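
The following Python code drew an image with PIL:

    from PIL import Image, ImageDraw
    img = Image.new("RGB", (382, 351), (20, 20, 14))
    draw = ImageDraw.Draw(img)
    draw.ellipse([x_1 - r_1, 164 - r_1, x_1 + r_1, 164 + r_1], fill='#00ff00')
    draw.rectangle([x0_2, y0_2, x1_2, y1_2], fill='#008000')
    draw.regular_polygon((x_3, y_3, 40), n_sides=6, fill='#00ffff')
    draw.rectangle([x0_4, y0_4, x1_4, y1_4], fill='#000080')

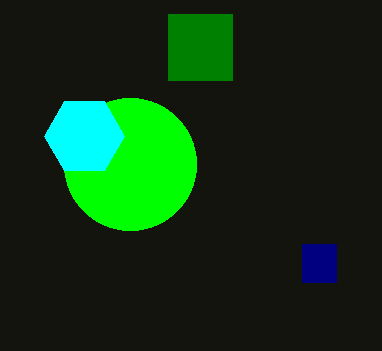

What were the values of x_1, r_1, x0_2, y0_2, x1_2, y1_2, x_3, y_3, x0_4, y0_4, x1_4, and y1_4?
x_1 = 130, r_1 = 66, x0_2 = 168, y0_2 = 14, x1_2 = 232, y1_2 = 80, x_3 = 84, y_3 = 136, x0_4 = 302, y0_4 = 244, x1_4 = 336, y1_4 = 282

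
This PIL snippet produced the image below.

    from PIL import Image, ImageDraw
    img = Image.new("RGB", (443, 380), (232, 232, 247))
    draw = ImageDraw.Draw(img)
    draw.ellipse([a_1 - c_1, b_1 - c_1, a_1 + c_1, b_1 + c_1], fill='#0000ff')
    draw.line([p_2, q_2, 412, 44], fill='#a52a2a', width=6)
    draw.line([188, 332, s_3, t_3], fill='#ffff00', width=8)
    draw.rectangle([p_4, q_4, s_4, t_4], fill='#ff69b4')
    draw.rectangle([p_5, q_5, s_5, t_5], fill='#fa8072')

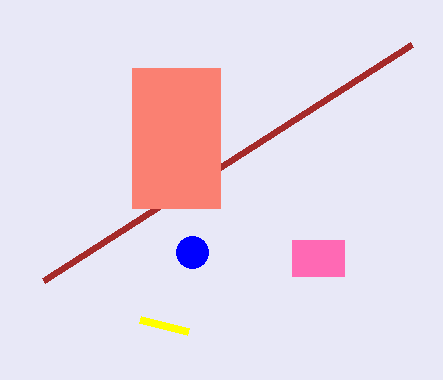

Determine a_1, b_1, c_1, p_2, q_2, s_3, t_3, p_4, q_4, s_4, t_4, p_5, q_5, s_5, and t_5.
a_1 = 192, b_1 = 252, c_1 = 16, p_2 = 44, q_2 = 280, s_3 = 140, t_3 = 320, p_4 = 292, q_4 = 240, s_4 = 344, t_4 = 276, p_5 = 132, q_5 = 68, s_5 = 220, t_5 = 208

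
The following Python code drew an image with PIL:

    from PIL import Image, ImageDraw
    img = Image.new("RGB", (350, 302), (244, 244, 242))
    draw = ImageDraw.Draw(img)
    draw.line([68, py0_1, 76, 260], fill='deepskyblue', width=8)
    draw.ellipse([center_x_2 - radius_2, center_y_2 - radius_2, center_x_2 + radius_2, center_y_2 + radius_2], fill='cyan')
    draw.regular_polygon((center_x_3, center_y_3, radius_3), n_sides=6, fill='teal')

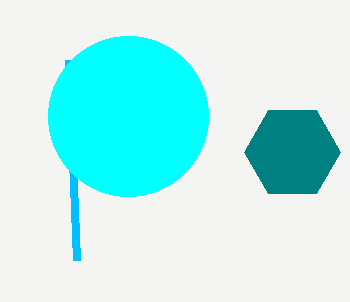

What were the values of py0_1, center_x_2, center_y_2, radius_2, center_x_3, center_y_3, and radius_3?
py0_1 = 60; center_x_2 = 128; center_y_2 = 116; radius_2 = 80; center_x_3 = 292; center_y_3 = 152; radius_3 = 48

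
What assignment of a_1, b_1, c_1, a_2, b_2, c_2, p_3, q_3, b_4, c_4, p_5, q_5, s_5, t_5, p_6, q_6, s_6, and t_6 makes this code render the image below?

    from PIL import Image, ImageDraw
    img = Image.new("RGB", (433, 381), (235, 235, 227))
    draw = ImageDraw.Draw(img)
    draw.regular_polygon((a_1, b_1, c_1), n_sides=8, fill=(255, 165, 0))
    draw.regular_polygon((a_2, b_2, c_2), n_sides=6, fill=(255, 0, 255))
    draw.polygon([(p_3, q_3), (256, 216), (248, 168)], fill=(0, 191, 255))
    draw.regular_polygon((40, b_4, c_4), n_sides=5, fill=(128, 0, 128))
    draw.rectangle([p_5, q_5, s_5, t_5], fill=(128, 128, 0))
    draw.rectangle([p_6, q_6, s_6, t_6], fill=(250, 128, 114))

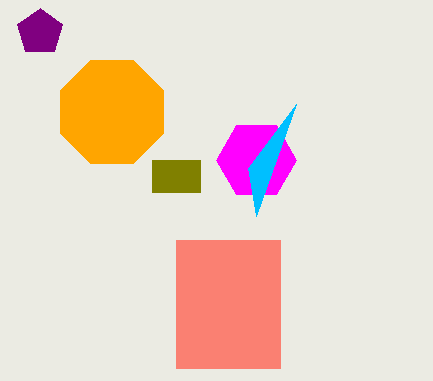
a_1 = 112; b_1 = 112; c_1 = 56; a_2 = 256; b_2 = 160; c_2 = 40; p_3 = 296; q_3 = 104; b_4 = 32; c_4 = 24; p_5 = 152; q_5 = 160; s_5 = 200; t_5 = 192; p_6 = 176; q_6 = 240; s_6 = 280; t_6 = 368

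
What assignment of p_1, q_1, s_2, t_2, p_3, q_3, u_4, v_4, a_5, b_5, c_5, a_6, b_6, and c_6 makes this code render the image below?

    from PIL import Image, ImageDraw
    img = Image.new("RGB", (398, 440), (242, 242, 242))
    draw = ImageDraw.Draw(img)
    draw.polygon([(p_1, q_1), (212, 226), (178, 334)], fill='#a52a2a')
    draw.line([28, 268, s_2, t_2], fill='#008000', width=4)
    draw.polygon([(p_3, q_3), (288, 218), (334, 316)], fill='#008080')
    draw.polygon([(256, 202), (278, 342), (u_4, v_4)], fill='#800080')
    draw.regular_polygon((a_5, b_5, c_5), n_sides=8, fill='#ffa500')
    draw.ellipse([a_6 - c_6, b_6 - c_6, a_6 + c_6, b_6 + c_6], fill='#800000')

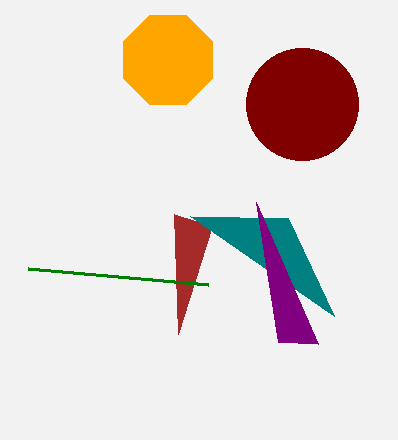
p_1 = 174; q_1 = 214; s_2 = 208; t_2 = 284; p_3 = 190; q_3 = 216; u_4 = 318; v_4 = 344; a_5 = 168; b_5 = 60; c_5 = 48; a_6 = 302; b_6 = 104; c_6 = 56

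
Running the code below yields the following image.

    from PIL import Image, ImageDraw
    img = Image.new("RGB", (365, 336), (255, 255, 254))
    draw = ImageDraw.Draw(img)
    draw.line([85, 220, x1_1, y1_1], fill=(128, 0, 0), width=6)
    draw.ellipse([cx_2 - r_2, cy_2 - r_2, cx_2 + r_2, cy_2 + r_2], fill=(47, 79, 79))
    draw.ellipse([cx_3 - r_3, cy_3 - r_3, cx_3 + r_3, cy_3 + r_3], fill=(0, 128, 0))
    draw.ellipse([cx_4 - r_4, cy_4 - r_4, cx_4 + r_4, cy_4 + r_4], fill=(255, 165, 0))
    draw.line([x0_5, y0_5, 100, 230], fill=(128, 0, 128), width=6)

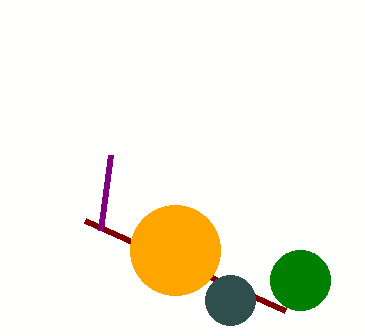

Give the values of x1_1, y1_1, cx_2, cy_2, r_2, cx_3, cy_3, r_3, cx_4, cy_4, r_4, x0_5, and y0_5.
x1_1 = 285; y1_1 = 310; cx_2 = 230; cy_2 = 300; r_2 = 25; cx_3 = 300; cy_3 = 280; r_3 = 30; cx_4 = 175; cy_4 = 250; r_4 = 45; x0_5 = 110; y0_5 = 155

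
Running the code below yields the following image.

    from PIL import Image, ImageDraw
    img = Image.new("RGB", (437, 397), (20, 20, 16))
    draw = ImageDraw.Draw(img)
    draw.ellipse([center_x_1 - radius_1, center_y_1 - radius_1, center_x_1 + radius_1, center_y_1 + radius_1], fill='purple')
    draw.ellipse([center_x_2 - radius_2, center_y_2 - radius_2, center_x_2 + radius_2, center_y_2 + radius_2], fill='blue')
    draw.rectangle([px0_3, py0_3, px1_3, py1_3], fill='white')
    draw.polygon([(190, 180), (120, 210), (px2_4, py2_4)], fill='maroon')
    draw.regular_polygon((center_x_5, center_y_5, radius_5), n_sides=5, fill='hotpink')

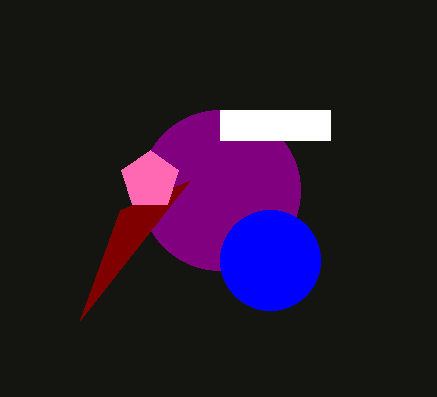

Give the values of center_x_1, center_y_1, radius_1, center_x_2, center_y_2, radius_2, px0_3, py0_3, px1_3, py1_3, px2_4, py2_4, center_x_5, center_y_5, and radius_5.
center_x_1 = 220
center_y_1 = 190
radius_1 = 80
center_x_2 = 270
center_y_2 = 260
radius_2 = 50
px0_3 = 220
py0_3 = 110
px1_3 = 330
py1_3 = 140
px2_4 = 80
py2_4 = 320
center_x_5 = 150
center_y_5 = 180
radius_5 = 30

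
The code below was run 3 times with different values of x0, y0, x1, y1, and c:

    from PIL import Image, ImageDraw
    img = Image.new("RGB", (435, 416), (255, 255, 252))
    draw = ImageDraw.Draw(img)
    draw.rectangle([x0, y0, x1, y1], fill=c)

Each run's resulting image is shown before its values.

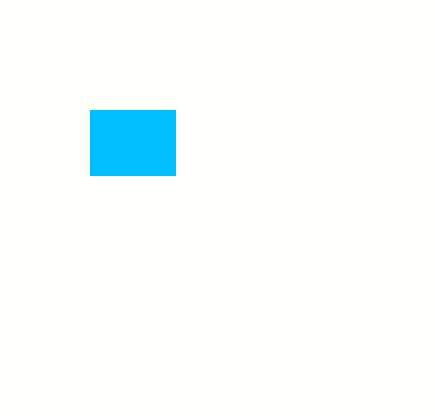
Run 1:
x0 = 90
y0 = 110
x1 = 175
y1 = 175
c = 'deepskyblue'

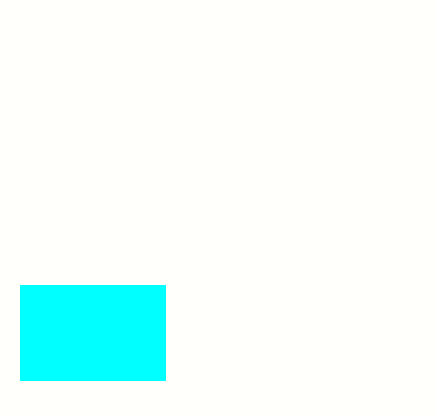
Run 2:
x0 = 20
y0 = 285
x1 = 165
y1 = 380
c = 'cyan'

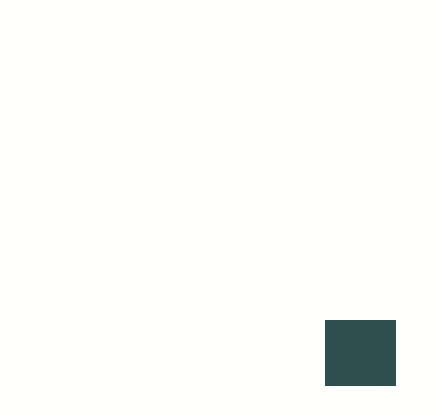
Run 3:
x0 = 325; y0 = 320; x1 = 395; y1 = 385; c = 'darkslategray'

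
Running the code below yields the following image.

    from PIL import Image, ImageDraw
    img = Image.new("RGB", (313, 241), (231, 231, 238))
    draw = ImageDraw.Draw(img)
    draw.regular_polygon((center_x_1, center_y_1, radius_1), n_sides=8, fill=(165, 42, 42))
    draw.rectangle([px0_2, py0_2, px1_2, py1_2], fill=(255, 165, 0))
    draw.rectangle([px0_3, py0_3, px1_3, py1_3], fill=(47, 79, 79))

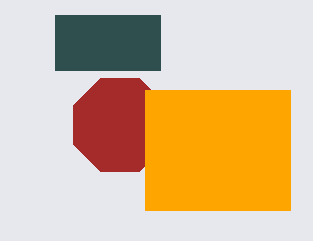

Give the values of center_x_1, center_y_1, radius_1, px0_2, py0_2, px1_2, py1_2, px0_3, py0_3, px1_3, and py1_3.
center_x_1 = 120
center_y_1 = 125
radius_1 = 50
px0_2 = 145
py0_2 = 90
px1_2 = 290
py1_2 = 210
px0_3 = 55
py0_3 = 15
px1_3 = 160
py1_3 = 70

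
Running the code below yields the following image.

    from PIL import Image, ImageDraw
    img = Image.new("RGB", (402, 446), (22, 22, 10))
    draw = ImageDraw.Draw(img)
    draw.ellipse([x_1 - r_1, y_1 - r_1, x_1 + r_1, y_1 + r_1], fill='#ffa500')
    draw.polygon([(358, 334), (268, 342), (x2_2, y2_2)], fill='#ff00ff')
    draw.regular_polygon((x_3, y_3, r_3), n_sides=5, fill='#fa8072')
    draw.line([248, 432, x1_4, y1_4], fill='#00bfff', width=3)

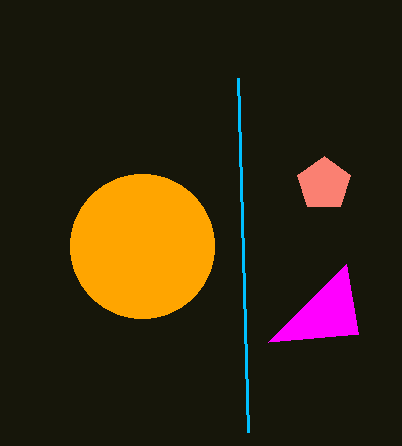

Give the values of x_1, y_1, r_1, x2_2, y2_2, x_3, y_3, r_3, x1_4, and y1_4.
x_1 = 142; y_1 = 246; r_1 = 72; x2_2 = 346; y2_2 = 264; x_3 = 324; y_3 = 184; r_3 = 28; x1_4 = 238; y1_4 = 78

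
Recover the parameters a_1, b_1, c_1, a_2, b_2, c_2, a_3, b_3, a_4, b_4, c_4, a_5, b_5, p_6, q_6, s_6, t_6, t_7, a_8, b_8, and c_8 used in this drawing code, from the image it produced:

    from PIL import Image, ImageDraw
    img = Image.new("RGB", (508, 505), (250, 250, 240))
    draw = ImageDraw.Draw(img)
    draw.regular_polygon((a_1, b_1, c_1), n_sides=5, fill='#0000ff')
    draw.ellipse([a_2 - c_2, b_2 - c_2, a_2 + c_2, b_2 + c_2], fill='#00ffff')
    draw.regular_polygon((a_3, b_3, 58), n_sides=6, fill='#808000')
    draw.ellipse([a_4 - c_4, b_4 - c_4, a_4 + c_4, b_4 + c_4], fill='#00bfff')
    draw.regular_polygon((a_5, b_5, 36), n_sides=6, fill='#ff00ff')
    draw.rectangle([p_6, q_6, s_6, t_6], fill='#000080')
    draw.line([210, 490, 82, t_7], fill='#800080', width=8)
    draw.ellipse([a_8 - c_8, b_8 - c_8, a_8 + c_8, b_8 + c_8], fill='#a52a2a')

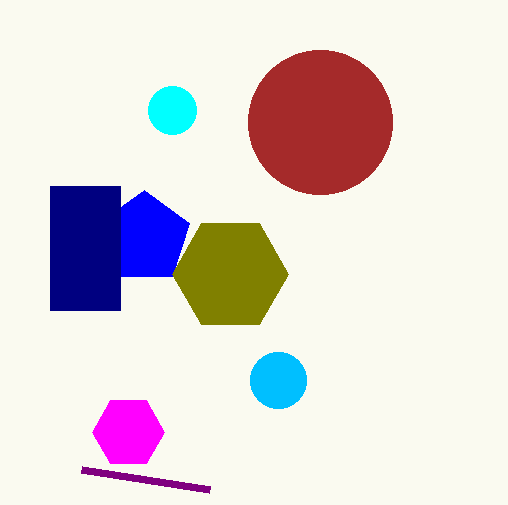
a_1 = 144
b_1 = 238
c_1 = 48
a_2 = 172
b_2 = 110
c_2 = 24
a_3 = 230
b_3 = 274
a_4 = 278
b_4 = 380
c_4 = 28
a_5 = 128
b_5 = 432
p_6 = 50
q_6 = 186
s_6 = 120
t_6 = 310
t_7 = 470
a_8 = 320
b_8 = 122
c_8 = 72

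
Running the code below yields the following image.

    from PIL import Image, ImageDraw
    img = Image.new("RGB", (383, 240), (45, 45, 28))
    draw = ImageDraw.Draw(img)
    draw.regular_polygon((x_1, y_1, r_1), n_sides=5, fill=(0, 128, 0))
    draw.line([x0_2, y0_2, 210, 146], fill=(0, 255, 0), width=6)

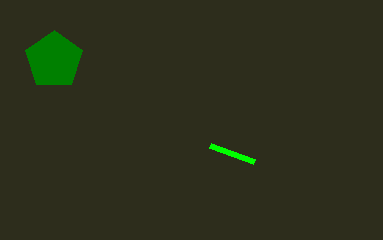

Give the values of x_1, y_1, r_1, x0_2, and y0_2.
x_1 = 54, y_1 = 60, r_1 = 30, x0_2 = 254, y0_2 = 162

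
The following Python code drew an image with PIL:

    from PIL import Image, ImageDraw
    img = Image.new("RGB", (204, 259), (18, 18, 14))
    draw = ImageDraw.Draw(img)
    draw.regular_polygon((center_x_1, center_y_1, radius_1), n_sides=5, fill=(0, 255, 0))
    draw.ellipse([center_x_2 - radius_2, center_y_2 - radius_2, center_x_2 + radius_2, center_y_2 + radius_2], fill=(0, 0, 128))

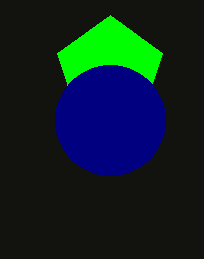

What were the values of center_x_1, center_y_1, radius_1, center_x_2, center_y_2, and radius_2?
center_x_1 = 110
center_y_1 = 70
radius_1 = 55
center_x_2 = 110
center_y_2 = 120
radius_2 = 55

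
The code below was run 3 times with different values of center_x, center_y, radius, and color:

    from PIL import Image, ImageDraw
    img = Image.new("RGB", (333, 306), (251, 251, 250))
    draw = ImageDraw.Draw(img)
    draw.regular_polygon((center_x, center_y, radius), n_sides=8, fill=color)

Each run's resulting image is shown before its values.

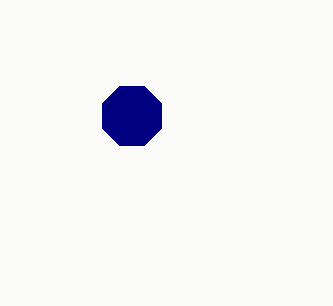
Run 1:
center_x = 132; center_y = 116; radius = 32; color = 'navy'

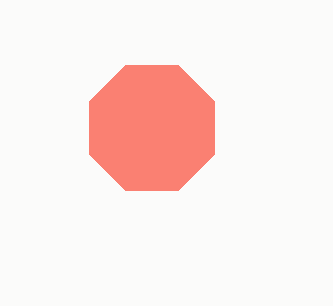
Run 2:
center_x = 152
center_y = 128
radius = 68
color = 'salmon'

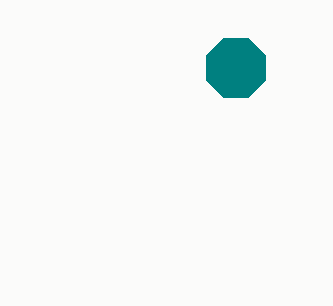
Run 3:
center_x = 236
center_y = 68
radius = 32
color = 'teal'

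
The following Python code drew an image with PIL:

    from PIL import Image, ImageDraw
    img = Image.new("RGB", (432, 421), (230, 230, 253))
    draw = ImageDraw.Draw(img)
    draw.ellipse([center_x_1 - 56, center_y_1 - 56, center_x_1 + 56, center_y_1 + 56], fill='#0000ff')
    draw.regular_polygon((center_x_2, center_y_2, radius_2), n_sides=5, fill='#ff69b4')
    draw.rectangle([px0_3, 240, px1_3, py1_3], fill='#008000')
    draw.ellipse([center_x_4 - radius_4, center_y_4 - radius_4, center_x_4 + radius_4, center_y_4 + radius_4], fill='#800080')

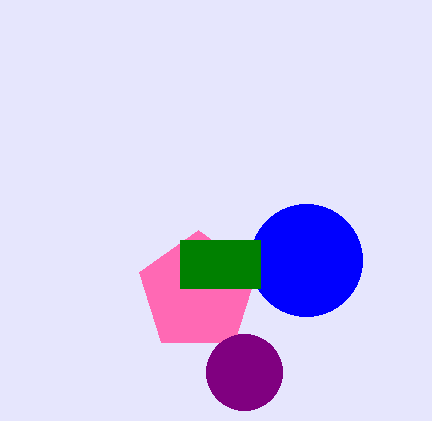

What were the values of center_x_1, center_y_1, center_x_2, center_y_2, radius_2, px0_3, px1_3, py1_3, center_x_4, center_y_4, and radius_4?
center_x_1 = 306, center_y_1 = 260, center_x_2 = 198, center_y_2 = 292, radius_2 = 62, px0_3 = 180, px1_3 = 260, py1_3 = 288, center_x_4 = 244, center_y_4 = 372, radius_4 = 38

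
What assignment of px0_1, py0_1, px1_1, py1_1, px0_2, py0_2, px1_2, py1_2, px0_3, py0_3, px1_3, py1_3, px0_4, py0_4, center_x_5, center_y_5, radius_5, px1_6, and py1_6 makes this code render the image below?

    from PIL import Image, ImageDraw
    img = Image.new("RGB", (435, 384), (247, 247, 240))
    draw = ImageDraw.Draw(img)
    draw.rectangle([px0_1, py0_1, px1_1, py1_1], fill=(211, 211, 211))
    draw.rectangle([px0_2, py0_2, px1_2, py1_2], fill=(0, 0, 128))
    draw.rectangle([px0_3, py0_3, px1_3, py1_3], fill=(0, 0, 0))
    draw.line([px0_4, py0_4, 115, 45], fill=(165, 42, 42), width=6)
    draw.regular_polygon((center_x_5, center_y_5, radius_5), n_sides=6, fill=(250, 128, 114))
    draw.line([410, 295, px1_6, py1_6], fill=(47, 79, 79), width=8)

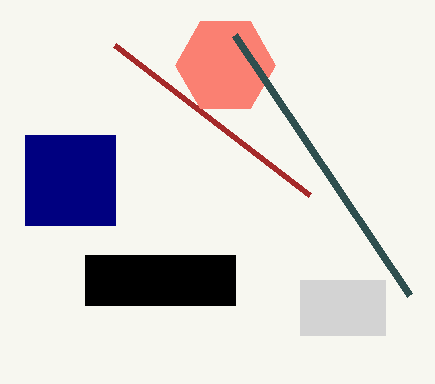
px0_1 = 300, py0_1 = 280, px1_1 = 385, py1_1 = 335, px0_2 = 25, py0_2 = 135, px1_2 = 115, py1_2 = 225, px0_3 = 85, py0_3 = 255, px1_3 = 235, py1_3 = 305, px0_4 = 310, py0_4 = 195, center_x_5 = 225, center_y_5 = 65, radius_5 = 50, px1_6 = 235, py1_6 = 35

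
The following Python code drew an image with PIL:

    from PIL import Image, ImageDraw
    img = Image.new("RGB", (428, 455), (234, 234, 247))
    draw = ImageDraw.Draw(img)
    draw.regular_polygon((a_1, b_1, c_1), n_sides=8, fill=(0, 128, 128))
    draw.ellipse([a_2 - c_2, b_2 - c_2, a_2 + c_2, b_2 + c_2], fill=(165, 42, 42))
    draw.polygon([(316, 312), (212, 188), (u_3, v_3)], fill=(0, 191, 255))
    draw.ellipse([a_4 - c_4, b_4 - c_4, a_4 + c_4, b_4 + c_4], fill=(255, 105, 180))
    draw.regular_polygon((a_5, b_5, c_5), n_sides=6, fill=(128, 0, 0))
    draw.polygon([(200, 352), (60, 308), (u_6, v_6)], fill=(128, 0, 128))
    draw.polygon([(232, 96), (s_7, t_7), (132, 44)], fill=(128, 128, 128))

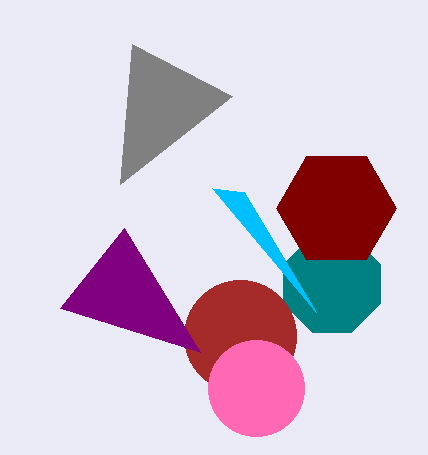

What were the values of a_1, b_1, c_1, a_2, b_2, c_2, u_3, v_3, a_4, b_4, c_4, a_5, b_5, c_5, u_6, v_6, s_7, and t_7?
a_1 = 332; b_1 = 284; c_1 = 52; a_2 = 240; b_2 = 336; c_2 = 56; u_3 = 244; v_3 = 192; a_4 = 256; b_4 = 388; c_4 = 48; a_5 = 336; b_5 = 208; c_5 = 60; u_6 = 124; v_6 = 228; s_7 = 120; t_7 = 184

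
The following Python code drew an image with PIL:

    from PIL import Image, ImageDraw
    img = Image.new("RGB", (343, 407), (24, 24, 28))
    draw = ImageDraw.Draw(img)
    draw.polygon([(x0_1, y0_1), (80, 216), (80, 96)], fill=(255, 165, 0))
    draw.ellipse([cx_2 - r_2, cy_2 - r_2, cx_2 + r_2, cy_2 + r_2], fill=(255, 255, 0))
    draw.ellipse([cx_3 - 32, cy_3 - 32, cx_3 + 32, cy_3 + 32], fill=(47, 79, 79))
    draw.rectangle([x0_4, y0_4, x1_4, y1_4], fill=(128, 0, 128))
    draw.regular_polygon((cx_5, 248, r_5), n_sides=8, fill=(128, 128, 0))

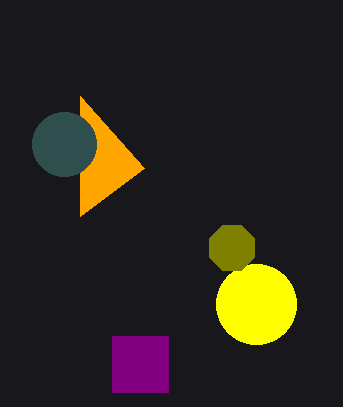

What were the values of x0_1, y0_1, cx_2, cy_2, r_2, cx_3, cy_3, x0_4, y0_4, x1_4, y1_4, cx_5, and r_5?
x0_1 = 144, y0_1 = 168, cx_2 = 256, cy_2 = 304, r_2 = 40, cx_3 = 64, cy_3 = 144, x0_4 = 112, y0_4 = 336, x1_4 = 168, y1_4 = 392, cx_5 = 232, r_5 = 24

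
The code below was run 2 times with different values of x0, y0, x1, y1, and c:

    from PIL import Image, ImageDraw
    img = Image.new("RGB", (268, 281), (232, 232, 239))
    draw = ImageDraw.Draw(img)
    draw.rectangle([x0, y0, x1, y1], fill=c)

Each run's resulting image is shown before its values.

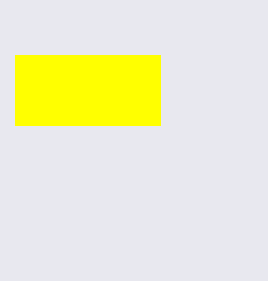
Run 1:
x0 = 15
y0 = 55
x1 = 160
y1 = 125
c = 'yellow'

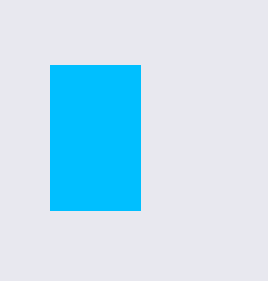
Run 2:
x0 = 50, y0 = 65, x1 = 140, y1 = 210, c = 'deepskyblue'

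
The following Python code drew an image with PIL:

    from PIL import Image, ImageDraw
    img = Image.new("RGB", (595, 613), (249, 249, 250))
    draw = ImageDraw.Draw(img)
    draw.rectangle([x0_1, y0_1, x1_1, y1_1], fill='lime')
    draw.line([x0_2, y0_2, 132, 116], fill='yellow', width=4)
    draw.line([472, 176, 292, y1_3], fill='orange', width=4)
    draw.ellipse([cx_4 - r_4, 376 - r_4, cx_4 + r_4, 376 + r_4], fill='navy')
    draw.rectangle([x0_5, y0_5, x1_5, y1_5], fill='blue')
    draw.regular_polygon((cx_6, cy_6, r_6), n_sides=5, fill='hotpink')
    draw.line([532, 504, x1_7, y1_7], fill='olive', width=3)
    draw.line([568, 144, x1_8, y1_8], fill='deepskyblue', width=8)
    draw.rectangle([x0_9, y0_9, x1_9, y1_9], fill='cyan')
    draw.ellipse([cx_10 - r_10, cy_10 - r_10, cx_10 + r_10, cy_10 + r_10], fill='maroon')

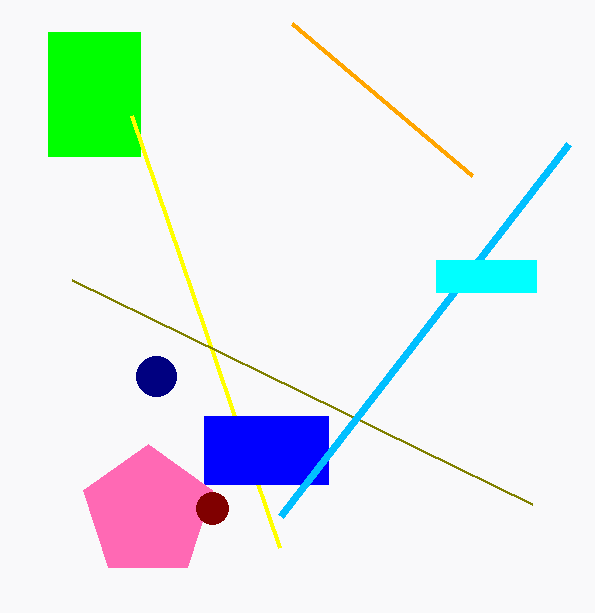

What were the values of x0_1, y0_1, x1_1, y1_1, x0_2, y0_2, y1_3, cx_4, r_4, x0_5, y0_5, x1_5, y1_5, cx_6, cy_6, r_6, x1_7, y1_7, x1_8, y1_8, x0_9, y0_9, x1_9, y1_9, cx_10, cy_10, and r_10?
x0_1 = 48; y0_1 = 32; x1_1 = 140; y1_1 = 156; x0_2 = 280; y0_2 = 548; y1_3 = 24; cx_4 = 156; r_4 = 20; x0_5 = 204; y0_5 = 416; x1_5 = 328; y1_5 = 484; cx_6 = 148; cy_6 = 512; r_6 = 68; x1_7 = 72; y1_7 = 280; x1_8 = 280; y1_8 = 516; x0_9 = 436; y0_9 = 260; x1_9 = 536; y1_9 = 292; cx_10 = 212; cy_10 = 508; r_10 = 16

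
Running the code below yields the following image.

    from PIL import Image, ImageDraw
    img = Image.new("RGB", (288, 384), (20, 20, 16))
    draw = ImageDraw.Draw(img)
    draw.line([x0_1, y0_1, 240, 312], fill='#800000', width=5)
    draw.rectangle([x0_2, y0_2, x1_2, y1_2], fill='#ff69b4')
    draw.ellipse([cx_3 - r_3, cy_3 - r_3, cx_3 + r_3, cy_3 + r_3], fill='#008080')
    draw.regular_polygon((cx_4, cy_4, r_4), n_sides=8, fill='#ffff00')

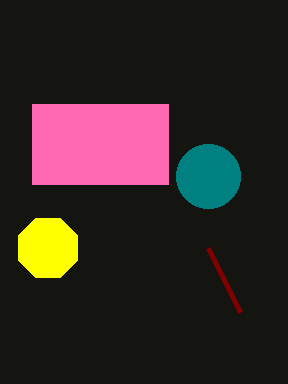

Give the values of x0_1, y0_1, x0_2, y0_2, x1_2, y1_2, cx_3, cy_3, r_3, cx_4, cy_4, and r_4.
x0_1 = 208
y0_1 = 248
x0_2 = 32
y0_2 = 104
x1_2 = 168
y1_2 = 184
cx_3 = 208
cy_3 = 176
r_3 = 32
cx_4 = 48
cy_4 = 248
r_4 = 32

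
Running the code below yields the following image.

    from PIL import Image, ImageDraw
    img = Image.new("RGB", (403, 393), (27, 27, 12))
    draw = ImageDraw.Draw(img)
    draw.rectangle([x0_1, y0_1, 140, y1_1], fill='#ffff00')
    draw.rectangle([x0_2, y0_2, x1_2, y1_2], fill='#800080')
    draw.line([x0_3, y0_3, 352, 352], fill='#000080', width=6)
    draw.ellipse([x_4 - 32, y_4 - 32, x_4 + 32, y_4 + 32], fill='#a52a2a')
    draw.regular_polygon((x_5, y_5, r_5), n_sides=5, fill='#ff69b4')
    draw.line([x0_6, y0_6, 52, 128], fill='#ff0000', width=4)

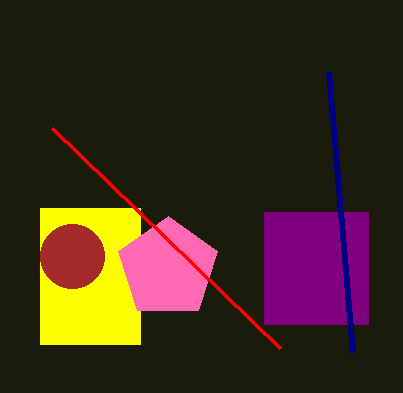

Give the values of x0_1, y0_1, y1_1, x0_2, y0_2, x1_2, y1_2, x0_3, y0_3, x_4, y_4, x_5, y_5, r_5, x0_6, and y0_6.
x0_1 = 40; y0_1 = 208; y1_1 = 344; x0_2 = 264; y0_2 = 212; x1_2 = 368; y1_2 = 324; x0_3 = 328; y0_3 = 72; x_4 = 72; y_4 = 256; x_5 = 168; y_5 = 268; r_5 = 52; x0_6 = 280; y0_6 = 348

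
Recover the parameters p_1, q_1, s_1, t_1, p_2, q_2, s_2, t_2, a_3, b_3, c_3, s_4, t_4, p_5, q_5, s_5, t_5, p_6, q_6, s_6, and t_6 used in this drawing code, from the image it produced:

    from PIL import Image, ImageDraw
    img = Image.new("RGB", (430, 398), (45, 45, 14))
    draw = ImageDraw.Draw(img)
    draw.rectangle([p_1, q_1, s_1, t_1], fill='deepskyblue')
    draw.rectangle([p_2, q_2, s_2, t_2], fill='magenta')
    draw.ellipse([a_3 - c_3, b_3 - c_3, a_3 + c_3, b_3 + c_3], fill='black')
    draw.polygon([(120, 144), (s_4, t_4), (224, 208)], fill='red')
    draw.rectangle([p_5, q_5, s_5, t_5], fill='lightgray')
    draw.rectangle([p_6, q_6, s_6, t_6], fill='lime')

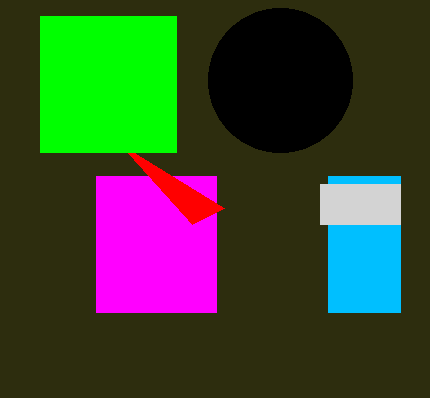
p_1 = 328; q_1 = 176; s_1 = 400; t_1 = 312; p_2 = 96; q_2 = 176; s_2 = 216; t_2 = 312; a_3 = 280; b_3 = 80; c_3 = 72; s_4 = 192; t_4 = 224; p_5 = 320; q_5 = 184; s_5 = 400; t_5 = 224; p_6 = 40; q_6 = 16; s_6 = 176; t_6 = 152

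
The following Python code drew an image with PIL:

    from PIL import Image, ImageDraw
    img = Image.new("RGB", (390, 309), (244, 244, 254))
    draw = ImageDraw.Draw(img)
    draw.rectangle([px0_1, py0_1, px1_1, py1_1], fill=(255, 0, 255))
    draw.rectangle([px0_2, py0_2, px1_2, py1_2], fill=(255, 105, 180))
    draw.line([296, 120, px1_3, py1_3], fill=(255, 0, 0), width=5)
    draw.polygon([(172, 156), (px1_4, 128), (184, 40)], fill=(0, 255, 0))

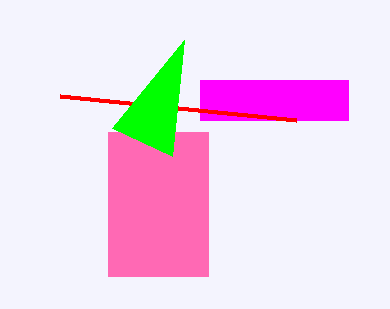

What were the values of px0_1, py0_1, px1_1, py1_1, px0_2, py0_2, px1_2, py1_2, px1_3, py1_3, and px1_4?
px0_1 = 200
py0_1 = 80
px1_1 = 348
py1_1 = 120
px0_2 = 108
py0_2 = 132
px1_2 = 208
py1_2 = 276
px1_3 = 60
py1_3 = 96
px1_4 = 112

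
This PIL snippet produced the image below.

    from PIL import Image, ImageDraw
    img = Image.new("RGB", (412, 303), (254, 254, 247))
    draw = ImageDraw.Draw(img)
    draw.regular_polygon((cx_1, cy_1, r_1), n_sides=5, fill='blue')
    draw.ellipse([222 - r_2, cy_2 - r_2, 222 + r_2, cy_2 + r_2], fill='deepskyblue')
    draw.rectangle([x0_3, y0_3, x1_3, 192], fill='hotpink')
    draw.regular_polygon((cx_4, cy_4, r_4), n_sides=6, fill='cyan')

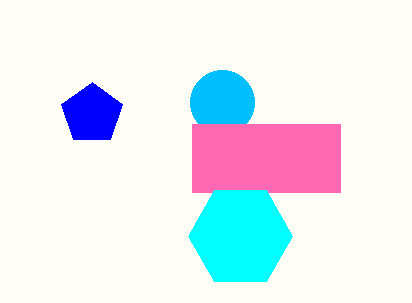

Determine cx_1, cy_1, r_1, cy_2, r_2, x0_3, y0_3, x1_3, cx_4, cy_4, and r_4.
cx_1 = 92, cy_1 = 114, r_1 = 32, cy_2 = 102, r_2 = 32, x0_3 = 192, y0_3 = 124, x1_3 = 340, cx_4 = 240, cy_4 = 236, r_4 = 52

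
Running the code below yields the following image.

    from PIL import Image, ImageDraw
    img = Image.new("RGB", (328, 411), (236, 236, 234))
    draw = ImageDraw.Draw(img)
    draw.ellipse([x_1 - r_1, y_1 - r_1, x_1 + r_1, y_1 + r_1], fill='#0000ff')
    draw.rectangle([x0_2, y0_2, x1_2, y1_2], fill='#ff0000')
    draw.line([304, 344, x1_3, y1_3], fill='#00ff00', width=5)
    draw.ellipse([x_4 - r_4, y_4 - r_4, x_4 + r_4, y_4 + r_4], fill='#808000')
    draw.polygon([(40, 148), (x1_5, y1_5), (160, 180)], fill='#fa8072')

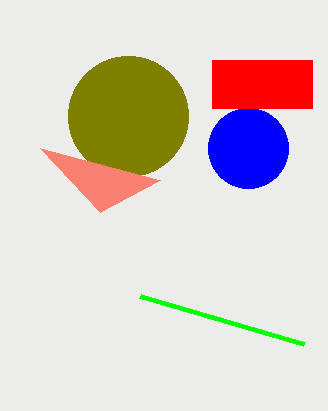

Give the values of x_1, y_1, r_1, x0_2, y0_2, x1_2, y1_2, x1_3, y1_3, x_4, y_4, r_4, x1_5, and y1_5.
x_1 = 248, y_1 = 148, r_1 = 40, x0_2 = 212, y0_2 = 60, x1_2 = 312, y1_2 = 108, x1_3 = 140, y1_3 = 296, x_4 = 128, y_4 = 116, r_4 = 60, x1_5 = 100, y1_5 = 212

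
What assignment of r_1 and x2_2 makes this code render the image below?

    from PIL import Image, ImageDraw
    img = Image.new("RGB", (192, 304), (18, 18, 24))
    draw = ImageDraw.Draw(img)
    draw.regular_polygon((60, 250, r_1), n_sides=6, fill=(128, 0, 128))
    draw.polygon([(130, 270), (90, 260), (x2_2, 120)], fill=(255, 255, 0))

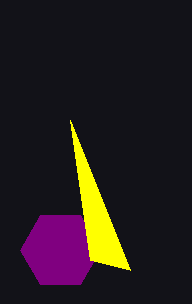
r_1 = 40; x2_2 = 70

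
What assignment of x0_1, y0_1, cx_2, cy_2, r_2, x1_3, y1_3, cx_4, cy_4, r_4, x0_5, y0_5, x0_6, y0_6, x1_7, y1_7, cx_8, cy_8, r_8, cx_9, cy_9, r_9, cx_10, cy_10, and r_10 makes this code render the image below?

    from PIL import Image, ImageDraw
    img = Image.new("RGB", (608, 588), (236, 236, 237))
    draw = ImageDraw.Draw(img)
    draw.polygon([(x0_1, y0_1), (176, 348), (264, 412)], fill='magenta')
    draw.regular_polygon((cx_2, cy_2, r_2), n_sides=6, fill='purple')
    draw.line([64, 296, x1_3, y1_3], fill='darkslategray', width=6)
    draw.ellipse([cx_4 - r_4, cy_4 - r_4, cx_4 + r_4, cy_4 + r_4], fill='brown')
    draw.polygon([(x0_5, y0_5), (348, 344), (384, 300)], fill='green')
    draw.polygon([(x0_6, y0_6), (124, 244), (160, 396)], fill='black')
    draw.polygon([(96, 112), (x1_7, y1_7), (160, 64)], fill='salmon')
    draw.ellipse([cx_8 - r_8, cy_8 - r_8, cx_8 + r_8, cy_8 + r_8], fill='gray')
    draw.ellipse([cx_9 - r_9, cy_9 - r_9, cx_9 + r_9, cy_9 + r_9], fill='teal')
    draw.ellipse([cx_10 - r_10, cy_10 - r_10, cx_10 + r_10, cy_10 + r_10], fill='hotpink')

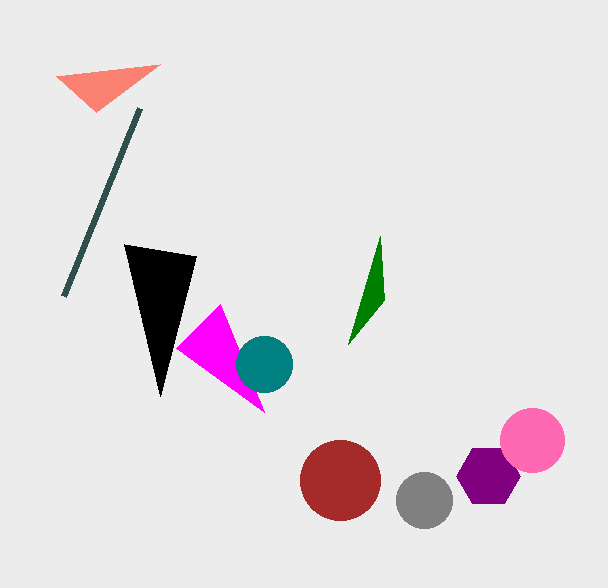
x0_1 = 220, y0_1 = 304, cx_2 = 488, cy_2 = 476, r_2 = 32, x1_3 = 140, y1_3 = 108, cx_4 = 340, cy_4 = 480, r_4 = 40, x0_5 = 380, y0_5 = 236, x0_6 = 196, y0_6 = 256, x1_7 = 56, y1_7 = 76, cx_8 = 424, cy_8 = 500, r_8 = 28, cx_9 = 264, cy_9 = 364, r_9 = 28, cx_10 = 532, cy_10 = 440, r_10 = 32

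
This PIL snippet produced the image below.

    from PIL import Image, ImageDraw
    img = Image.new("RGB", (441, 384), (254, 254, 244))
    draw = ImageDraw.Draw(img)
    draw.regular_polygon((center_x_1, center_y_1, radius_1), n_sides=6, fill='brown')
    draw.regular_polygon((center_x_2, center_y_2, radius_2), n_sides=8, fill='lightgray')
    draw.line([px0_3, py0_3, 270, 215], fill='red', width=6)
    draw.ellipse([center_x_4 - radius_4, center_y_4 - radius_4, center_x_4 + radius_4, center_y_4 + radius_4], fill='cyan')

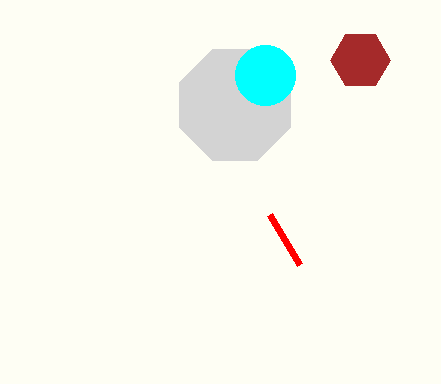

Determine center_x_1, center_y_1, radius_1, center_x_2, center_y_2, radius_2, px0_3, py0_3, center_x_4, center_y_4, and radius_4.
center_x_1 = 360
center_y_1 = 60
radius_1 = 30
center_x_2 = 235
center_y_2 = 105
radius_2 = 60
px0_3 = 300
py0_3 = 265
center_x_4 = 265
center_y_4 = 75
radius_4 = 30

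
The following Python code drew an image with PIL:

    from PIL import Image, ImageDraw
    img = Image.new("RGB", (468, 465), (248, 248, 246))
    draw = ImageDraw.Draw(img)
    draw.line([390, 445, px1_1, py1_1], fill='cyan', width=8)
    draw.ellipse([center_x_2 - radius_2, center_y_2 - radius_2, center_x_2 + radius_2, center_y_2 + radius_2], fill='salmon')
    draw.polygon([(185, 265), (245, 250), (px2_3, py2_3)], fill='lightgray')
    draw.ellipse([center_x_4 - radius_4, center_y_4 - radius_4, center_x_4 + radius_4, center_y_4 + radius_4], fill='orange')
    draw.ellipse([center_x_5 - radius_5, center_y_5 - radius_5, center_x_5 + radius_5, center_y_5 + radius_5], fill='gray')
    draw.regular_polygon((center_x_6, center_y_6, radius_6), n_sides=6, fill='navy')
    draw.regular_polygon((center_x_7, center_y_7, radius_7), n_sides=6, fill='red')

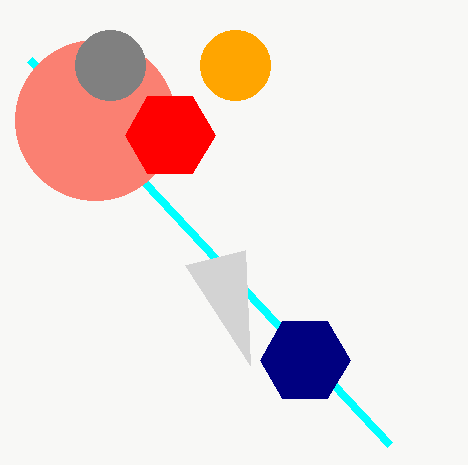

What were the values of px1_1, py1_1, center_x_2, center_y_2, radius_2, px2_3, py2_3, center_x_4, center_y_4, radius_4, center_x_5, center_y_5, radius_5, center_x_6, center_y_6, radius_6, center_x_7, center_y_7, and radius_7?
px1_1 = 30, py1_1 = 60, center_x_2 = 95, center_y_2 = 120, radius_2 = 80, px2_3 = 250, py2_3 = 365, center_x_4 = 235, center_y_4 = 65, radius_4 = 35, center_x_5 = 110, center_y_5 = 65, radius_5 = 35, center_x_6 = 305, center_y_6 = 360, radius_6 = 45, center_x_7 = 170, center_y_7 = 135, radius_7 = 45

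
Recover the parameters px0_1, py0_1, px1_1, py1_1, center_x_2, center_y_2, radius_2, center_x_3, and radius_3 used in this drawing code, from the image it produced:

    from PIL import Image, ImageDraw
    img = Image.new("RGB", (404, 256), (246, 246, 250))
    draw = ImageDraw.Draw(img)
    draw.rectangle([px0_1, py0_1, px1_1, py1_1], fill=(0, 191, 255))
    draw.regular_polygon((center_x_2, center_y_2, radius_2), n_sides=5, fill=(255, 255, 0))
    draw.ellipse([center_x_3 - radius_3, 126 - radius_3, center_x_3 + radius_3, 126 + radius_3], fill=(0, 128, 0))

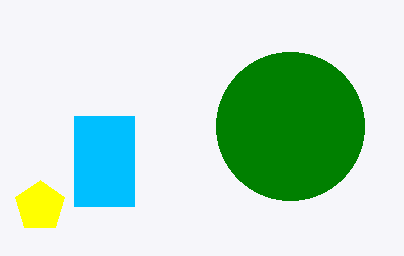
px0_1 = 74; py0_1 = 116; px1_1 = 134; py1_1 = 206; center_x_2 = 40; center_y_2 = 206; radius_2 = 26; center_x_3 = 290; radius_3 = 74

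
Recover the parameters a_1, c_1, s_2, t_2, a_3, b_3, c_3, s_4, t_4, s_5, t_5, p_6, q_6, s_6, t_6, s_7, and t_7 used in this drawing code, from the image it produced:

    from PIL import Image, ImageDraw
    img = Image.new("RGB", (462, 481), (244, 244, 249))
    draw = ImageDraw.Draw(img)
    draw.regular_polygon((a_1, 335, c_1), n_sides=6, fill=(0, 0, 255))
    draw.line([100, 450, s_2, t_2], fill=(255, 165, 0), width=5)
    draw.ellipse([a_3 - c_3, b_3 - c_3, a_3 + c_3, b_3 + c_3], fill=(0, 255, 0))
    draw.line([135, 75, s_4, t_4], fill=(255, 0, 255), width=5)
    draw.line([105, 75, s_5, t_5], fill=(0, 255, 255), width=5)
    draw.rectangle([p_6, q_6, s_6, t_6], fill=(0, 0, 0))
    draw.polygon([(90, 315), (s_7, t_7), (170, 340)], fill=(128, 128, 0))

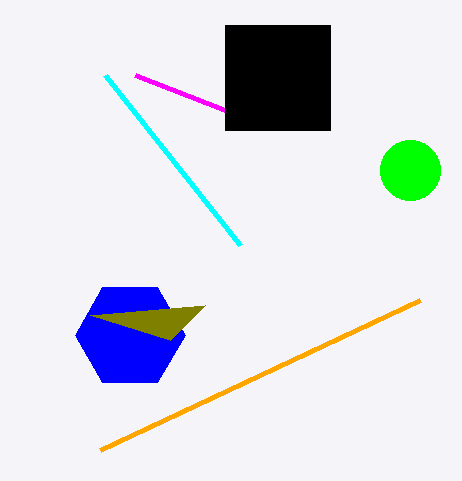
a_1 = 130, c_1 = 55, s_2 = 420, t_2 = 300, a_3 = 410, b_3 = 170, c_3 = 30, s_4 = 225, t_4 = 110, s_5 = 240, t_5 = 245, p_6 = 225, q_6 = 25, s_6 = 330, t_6 = 130, s_7 = 205, t_7 = 305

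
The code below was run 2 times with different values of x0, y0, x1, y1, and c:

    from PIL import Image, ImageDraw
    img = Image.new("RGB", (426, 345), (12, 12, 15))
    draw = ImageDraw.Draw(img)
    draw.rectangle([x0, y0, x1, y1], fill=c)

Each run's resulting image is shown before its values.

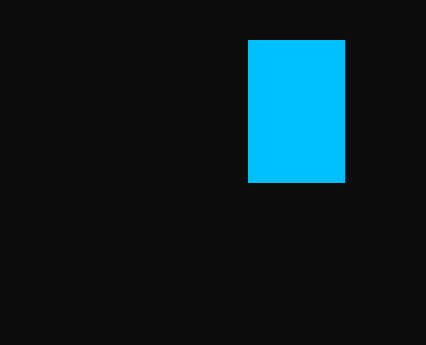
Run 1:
x0 = 248; y0 = 40; x1 = 344; y1 = 182; c = 'deepskyblue'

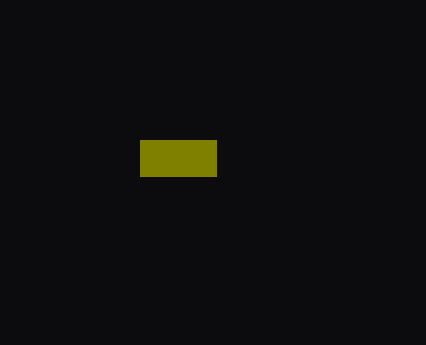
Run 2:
x0 = 140; y0 = 140; x1 = 216; y1 = 176; c = 'olive'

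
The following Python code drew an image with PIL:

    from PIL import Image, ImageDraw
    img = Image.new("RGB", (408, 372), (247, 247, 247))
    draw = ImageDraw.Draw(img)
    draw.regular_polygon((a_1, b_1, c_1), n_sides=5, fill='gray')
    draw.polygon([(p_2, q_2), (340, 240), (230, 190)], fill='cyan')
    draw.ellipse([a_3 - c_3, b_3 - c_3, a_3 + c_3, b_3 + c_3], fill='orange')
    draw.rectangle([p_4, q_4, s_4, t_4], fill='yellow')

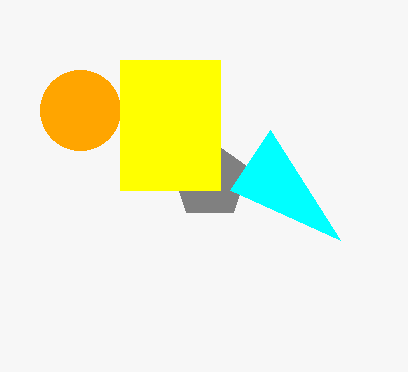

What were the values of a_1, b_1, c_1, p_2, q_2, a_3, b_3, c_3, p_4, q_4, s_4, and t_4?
a_1 = 210, b_1 = 180, c_1 = 40, p_2 = 270, q_2 = 130, a_3 = 80, b_3 = 110, c_3 = 40, p_4 = 120, q_4 = 60, s_4 = 220, t_4 = 190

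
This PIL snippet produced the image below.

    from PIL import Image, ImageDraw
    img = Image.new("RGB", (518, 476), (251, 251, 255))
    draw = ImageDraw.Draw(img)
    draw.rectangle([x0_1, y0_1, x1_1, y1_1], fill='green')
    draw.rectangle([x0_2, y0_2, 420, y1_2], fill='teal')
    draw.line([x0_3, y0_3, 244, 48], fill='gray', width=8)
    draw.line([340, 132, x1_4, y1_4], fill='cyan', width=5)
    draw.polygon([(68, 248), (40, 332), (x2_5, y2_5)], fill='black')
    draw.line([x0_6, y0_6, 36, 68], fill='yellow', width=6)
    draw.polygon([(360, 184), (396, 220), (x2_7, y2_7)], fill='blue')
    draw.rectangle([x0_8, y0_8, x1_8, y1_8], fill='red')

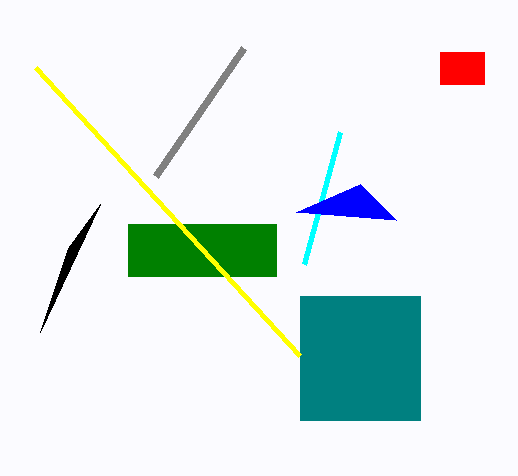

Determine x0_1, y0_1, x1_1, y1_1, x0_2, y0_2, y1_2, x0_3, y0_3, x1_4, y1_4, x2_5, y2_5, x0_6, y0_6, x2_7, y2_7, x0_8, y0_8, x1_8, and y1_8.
x0_1 = 128; y0_1 = 224; x1_1 = 276; y1_1 = 276; x0_2 = 300; y0_2 = 296; y1_2 = 420; x0_3 = 156; y0_3 = 176; x1_4 = 304; y1_4 = 264; x2_5 = 100; y2_5 = 204; x0_6 = 300; y0_6 = 356; x2_7 = 296; y2_7 = 212; x0_8 = 440; y0_8 = 52; x1_8 = 484; y1_8 = 84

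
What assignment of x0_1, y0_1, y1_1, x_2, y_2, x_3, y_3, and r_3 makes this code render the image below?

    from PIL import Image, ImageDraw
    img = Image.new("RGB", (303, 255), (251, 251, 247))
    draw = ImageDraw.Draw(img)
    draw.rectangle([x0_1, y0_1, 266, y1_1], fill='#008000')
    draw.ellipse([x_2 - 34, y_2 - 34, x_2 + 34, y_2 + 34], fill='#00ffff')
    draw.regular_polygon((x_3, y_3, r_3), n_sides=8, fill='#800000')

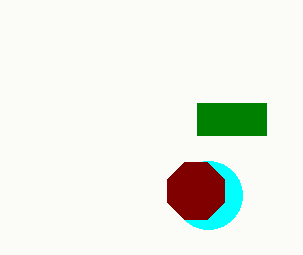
x0_1 = 197
y0_1 = 103
y1_1 = 135
x_2 = 208
y_2 = 195
x_3 = 196
y_3 = 191
r_3 = 31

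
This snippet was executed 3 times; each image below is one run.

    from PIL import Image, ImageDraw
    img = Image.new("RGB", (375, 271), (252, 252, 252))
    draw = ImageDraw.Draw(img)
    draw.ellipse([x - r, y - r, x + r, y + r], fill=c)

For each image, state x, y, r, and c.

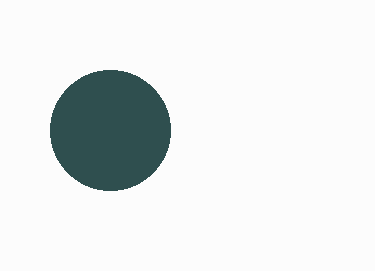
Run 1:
x = 110
y = 130
r = 60
c = 'darkslategray'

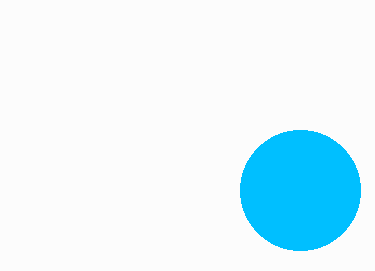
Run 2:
x = 300, y = 190, r = 60, c = 'deepskyblue'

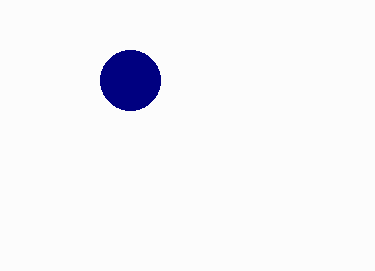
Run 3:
x = 130, y = 80, r = 30, c = 'navy'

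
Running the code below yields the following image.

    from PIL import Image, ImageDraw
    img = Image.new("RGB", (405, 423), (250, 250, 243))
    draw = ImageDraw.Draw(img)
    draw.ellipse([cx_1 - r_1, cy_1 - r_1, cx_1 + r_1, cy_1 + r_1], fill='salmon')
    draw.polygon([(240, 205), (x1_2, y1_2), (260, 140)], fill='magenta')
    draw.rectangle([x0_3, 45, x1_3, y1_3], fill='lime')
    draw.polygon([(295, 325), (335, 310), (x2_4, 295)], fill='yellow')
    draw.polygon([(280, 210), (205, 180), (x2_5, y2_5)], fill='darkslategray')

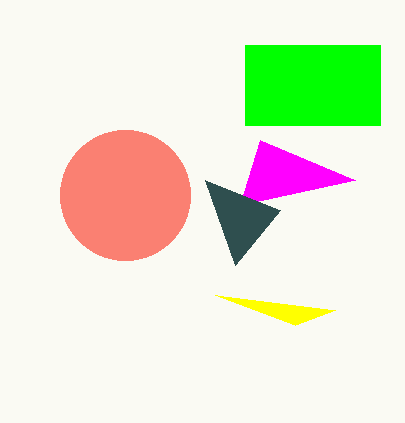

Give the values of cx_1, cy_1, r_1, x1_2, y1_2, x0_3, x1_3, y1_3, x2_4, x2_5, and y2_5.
cx_1 = 125, cy_1 = 195, r_1 = 65, x1_2 = 355, y1_2 = 180, x0_3 = 245, x1_3 = 380, y1_3 = 125, x2_4 = 215, x2_5 = 235, y2_5 = 265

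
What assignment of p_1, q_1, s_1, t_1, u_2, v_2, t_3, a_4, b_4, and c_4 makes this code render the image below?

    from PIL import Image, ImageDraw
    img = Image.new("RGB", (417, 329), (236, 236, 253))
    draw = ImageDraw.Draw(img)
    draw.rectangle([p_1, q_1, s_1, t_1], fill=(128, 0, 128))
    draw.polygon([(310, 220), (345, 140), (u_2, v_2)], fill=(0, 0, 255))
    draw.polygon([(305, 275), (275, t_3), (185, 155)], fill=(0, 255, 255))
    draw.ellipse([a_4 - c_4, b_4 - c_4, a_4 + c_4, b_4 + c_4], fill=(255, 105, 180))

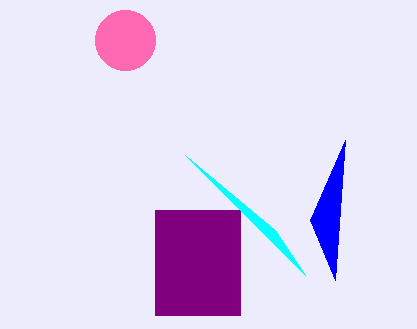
p_1 = 155, q_1 = 210, s_1 = 240, t_1 = 315, u_2 = 335, v_2 = 280, t_3 = 230, a_4 = 125, b_4 = 40, c_4 = 30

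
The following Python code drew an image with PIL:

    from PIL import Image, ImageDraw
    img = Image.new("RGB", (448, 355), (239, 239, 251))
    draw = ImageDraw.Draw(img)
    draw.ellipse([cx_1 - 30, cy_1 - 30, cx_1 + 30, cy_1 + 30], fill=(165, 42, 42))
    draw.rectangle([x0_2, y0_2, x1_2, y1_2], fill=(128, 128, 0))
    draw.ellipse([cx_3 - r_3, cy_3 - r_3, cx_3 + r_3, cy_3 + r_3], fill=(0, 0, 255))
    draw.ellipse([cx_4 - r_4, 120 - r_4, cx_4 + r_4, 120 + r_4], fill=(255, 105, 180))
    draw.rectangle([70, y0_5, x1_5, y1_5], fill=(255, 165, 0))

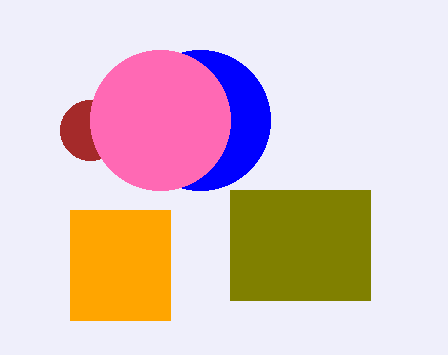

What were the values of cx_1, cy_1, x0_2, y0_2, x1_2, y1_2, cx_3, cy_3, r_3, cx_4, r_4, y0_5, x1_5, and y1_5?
cx_1 = 90, cy_1 = 130, x0_2 = 230, y0_2 = 190, x1_2 = 370, y1_2 = 300, cx_3 = 200, cy_3 = 120, r_3 = 70, cx_4 = 160, r_4 = 70, y0_5 = 210, x1_5 = 170, y1_5 = 320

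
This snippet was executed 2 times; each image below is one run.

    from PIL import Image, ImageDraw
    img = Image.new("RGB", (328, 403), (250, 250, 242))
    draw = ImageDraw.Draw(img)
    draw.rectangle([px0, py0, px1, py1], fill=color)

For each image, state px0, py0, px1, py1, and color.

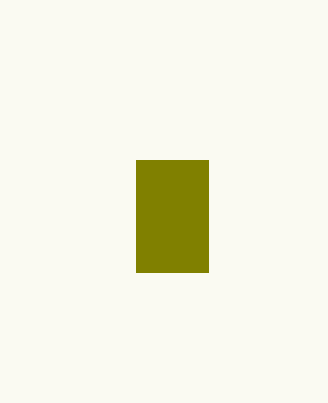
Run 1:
px0 = 136, py0 = 160, px1 = 208, py1 = 272, color = 'olive'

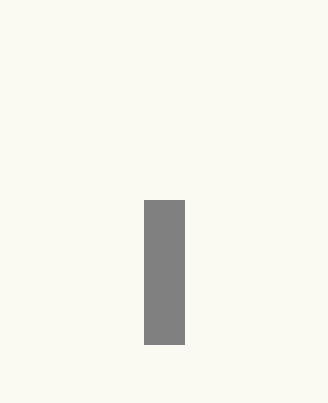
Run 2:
px0 = 144, py0 = 200, px1 = 184, py1 = 344, color = 'gray'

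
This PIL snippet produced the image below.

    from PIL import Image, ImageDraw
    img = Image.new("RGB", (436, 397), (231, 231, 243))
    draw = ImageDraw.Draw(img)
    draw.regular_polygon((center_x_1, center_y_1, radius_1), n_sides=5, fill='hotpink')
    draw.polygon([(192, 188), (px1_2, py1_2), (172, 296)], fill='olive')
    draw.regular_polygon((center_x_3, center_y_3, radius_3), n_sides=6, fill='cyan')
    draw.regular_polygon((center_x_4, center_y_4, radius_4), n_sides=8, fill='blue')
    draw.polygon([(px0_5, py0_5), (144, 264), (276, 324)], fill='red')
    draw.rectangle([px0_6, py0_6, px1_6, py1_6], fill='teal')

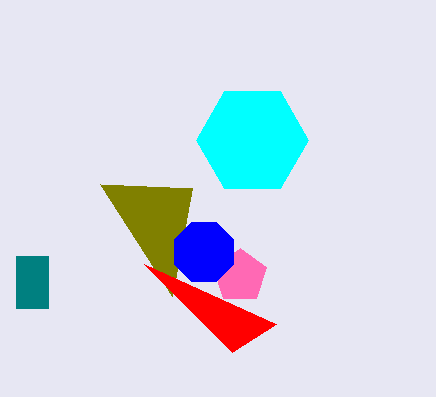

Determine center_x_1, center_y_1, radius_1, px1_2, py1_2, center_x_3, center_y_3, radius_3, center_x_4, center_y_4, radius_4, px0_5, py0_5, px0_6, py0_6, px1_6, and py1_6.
center_x_1 = 240
center_y_1 = 276
radius_1 = 28
px1_2 = 100
py1_2 = 184
center_x_3 = 252
center_y_3 = 140
radius_3 = 56
center_x_4 = 204
center_y_4 = 252
radius_4 = 32
px0_5 = 232
py0_5 = 352
px0_6 = 16
py0_6 = 256
px1_6 = 48
py1_6 = 308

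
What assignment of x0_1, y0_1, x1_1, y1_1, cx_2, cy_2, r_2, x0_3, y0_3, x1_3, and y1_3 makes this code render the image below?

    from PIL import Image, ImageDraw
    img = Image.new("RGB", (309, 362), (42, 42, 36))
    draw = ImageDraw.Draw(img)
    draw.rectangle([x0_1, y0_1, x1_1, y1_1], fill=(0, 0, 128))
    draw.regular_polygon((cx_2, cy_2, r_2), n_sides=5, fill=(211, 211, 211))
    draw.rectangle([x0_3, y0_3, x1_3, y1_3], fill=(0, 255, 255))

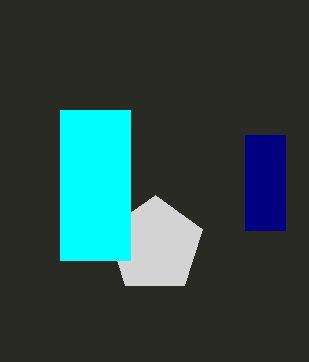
x0_1 = 245, y0_1 = 135, x1_1 = 285, y1_1 = 230, cx_2 = 155, cy_2 = 245, r_2 = 50, x0_3 = 60, y0_3 = 110, x1_3 = 130, y1_3 = 260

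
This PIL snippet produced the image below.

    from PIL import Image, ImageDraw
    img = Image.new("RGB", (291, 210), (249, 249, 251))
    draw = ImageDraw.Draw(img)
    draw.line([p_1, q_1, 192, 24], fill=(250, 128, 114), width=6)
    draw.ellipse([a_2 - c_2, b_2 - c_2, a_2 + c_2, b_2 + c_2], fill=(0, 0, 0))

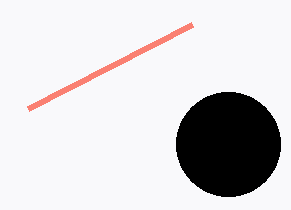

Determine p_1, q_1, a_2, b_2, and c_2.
p_1 = 28, q_1 = 108, a_2 = 228, b_2 = 144, c_2 = 52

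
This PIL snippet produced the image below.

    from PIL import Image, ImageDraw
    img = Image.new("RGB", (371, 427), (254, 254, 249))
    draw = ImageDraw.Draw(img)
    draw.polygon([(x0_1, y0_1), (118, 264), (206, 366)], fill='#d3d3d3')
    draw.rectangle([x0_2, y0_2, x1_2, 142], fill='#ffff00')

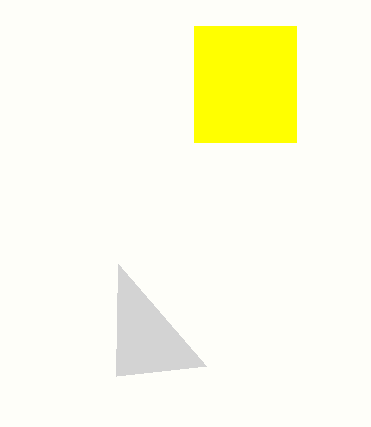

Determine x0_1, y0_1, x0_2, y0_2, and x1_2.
x0_1 = 116
y0_1 = 376
x0_2 = 194
y0_2 = 26
x1_2 = 296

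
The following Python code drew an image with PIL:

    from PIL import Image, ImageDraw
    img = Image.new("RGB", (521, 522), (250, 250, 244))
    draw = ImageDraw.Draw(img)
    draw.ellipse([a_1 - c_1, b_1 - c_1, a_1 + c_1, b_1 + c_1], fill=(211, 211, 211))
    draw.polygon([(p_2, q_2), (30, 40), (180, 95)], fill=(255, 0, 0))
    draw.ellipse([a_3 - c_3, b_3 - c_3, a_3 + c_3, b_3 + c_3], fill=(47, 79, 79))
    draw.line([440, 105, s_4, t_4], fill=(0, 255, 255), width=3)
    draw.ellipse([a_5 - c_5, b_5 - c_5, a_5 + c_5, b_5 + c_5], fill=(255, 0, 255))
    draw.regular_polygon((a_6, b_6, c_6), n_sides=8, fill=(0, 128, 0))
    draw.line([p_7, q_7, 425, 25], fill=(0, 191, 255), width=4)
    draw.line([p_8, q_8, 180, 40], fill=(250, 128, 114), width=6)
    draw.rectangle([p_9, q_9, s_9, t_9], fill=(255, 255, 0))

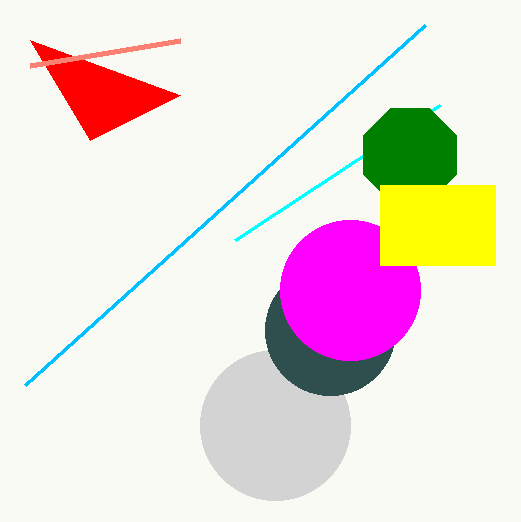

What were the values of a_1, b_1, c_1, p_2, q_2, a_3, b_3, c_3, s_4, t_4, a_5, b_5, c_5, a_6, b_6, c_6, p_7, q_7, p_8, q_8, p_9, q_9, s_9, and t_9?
a_1 = 275
b_1 = 425
c_1 = 75
p_2 = 90
q_2 = 140
a_3 = 330
b_3 = 330
c_3 = 65
s_4 = 235
t_4 = 240
a_5 = 350
b_5 = 290
c_5 = 70
a_6 = 410
b_6 = 155
c_6 = 50
p_7 = 25
q_7 = 385
p_8 = 30
q_8 = 65
p_9 = 380
q_9 = 185
s_9 = 495
t_9 = 265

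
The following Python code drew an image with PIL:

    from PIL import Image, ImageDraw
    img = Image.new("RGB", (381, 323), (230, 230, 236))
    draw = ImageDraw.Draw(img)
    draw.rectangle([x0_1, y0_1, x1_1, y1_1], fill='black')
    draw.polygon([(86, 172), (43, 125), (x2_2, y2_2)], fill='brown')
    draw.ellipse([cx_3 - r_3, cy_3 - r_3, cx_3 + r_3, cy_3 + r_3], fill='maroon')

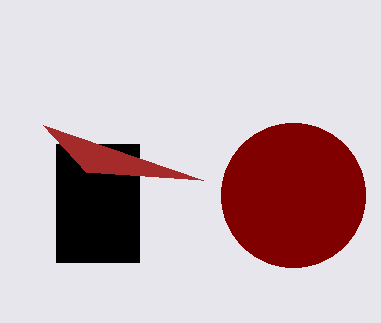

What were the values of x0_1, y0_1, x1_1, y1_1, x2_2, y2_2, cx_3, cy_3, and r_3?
x0_1 = 56, y0_1 = 144, x1_1 = 139, y1_1 = 262, x2_2 = 203, y2_2 = 180, cx_3 = 293, cy_3 = 195, r_3 = 72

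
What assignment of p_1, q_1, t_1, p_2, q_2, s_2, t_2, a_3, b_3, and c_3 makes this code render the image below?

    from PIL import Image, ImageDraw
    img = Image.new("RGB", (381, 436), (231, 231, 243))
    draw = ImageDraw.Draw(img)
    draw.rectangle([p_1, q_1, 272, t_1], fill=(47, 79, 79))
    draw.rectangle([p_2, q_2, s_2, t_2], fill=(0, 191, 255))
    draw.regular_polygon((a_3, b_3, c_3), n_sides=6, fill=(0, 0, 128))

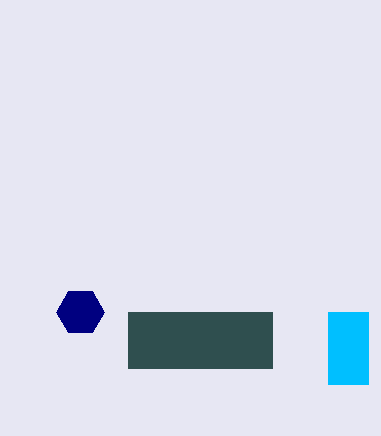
p_1 = 128; q_1 = 312; t_1 = 368; p_2 = 328; q_2 = 312; s_2 = 368; t_2 = 384; a_3 = 80; b_3 = 312; c_3 = 24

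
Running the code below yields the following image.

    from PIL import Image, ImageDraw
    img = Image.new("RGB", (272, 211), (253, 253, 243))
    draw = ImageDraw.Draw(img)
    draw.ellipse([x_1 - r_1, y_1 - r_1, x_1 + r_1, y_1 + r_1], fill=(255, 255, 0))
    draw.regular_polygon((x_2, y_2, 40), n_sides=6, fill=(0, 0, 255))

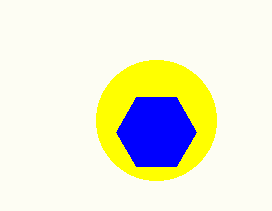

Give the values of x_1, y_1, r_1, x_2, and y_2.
x_1 = 156; y_1 = 120; r_1 = 60; x_2 = 156; y_2 = 132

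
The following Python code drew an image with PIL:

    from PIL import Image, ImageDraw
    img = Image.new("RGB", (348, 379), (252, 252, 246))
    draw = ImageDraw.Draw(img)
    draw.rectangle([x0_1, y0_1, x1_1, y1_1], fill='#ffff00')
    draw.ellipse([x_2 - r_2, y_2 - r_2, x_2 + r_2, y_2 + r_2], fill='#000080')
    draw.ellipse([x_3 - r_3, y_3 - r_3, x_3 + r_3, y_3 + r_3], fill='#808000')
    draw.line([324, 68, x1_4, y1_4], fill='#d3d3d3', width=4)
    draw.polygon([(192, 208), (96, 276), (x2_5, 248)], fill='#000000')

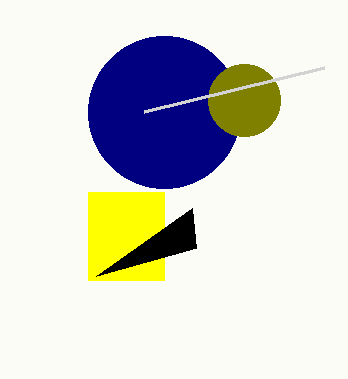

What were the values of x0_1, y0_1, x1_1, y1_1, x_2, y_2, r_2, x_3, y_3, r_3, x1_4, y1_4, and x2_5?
x0_1 = 88
y0_1 = 192
x1_1 = 164
y1_1 = 280
x_2 = 164
y_2 = 112
r_2 = 76
x_3 = 244
y_3 = 100
r_3 = 36
x1_4 = 144
y1_4 = 112
x2_5 = 196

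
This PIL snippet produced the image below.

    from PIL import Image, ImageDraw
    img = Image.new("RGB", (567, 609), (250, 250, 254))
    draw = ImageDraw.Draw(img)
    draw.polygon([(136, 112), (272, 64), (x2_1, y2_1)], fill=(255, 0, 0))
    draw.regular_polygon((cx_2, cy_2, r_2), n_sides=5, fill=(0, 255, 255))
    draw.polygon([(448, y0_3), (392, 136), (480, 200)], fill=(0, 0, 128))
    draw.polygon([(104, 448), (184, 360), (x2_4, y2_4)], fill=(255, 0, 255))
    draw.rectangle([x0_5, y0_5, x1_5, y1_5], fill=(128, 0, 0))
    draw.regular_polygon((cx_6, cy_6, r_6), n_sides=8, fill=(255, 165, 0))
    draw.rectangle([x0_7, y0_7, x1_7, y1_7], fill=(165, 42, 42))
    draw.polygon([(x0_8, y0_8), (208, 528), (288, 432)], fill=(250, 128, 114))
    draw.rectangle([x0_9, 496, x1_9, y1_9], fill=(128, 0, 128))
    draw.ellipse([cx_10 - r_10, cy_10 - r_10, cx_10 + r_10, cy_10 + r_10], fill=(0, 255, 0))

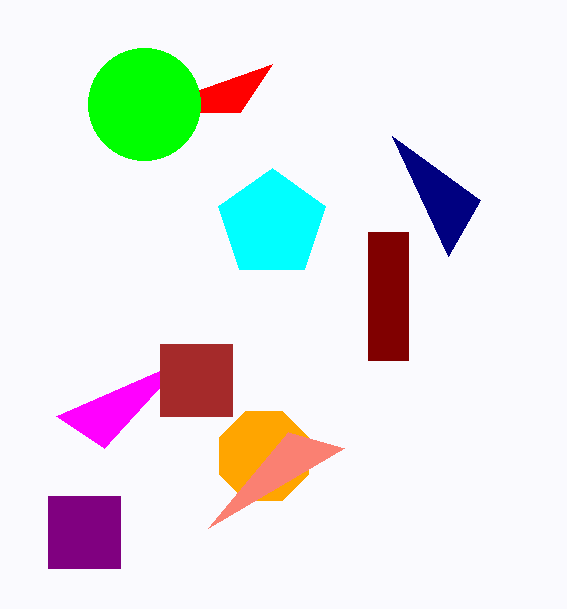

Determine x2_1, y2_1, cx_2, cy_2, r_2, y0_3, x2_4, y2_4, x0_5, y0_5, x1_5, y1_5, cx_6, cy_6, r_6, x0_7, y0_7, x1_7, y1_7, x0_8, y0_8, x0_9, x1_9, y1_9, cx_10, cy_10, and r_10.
x2_1 = 240; y2_1 = 112; cx_2 = 272; cy_2 = 224; r_2 = 56; y0_3 = 256; x2_4 = 56; y2_4 = 416; x0_5 = 368; y0_5 = 232; x1_5 = 408; y1_5 = 360; cx_6 = 264; cy_6 = 456; r_6 = 48; x0_7 = 160; y0_7 = 344; x1_7 = 232; y1_7 = 416; x0_8 = 344; y0_8 = 448; x0_9 = 48; x1_9 = 120; y1_9 = 568; cx_10 = 144; cy_10 = 104; r_10 = 56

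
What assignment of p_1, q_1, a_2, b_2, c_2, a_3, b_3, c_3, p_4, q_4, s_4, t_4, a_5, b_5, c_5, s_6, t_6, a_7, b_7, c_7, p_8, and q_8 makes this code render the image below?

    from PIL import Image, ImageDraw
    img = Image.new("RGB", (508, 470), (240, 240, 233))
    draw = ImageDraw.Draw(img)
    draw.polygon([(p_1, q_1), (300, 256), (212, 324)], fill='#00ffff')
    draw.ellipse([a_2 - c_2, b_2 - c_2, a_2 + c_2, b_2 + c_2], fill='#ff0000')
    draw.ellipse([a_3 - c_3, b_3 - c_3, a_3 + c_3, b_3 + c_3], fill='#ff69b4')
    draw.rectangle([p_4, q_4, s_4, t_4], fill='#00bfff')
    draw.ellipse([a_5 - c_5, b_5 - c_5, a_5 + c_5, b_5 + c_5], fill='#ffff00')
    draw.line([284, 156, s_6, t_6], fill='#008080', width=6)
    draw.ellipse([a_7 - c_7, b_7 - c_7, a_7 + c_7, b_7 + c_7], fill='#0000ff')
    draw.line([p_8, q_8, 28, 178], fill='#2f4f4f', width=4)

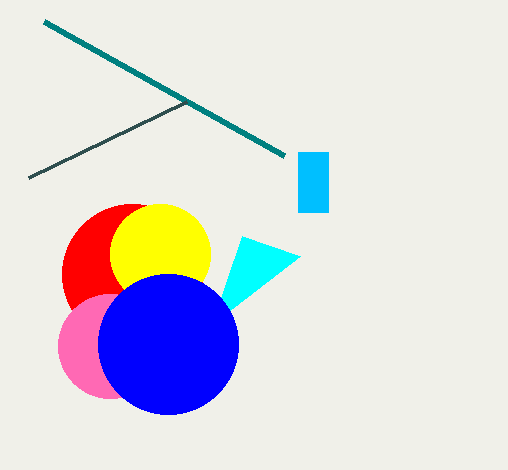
p_1 = 242
q_1 = 236
a_2 = 132
b_2 = 274
c_2 = 70
a_3 = 110
b_3 = 346
c_3 = 52
p_4 = 298
q_4 = 152
s_4 = 328
t_4 = 212
a_5 = 160
b_5 = 254
c_5 = 50
s_6 = 44
t_6 = 22
a_7 = 168
b_7 = 344
c_7 = 70
p_8 = 186
q_8 = 102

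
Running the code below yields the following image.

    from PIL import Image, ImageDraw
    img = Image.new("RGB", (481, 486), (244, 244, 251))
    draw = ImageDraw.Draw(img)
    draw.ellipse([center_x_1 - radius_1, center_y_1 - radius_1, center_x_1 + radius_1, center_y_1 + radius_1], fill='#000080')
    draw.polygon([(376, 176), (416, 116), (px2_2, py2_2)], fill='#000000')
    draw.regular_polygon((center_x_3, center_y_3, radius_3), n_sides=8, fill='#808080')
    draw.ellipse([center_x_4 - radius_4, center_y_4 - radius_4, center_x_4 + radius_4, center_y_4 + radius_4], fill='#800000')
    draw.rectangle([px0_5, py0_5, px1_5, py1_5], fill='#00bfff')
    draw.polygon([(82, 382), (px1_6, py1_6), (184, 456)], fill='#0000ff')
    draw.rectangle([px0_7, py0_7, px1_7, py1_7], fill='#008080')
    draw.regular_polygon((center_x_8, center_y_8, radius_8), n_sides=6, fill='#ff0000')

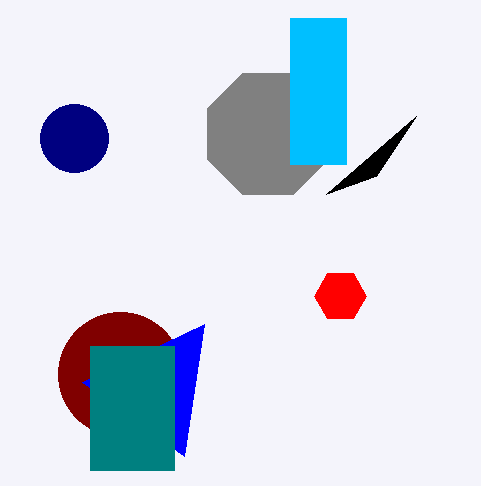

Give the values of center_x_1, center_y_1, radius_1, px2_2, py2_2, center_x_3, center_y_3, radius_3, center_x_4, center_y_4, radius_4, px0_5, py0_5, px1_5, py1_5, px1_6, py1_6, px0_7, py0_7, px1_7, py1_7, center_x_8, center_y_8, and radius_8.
center_x_1 = 74; center_y_1 = 138; radius_1 = 34; px2_2 = 326; py2_2 = 194; center_x_3 = 268; center_y_3 = 134; radius_3 = 66; center_x_4 = 120; center_y_4 = 374; radius_4 = 62; px0_5 = 290; py0_5 = 18; px1_5 = 346; py1_5 = 164; px1_6 = 204; py1_6 = 324; px0_7 = 90; py0_7 = 346; px1_7 = 174; py1_7 = 470; center_x_8 = 340; center_y_8 = 296; radius_8 = 26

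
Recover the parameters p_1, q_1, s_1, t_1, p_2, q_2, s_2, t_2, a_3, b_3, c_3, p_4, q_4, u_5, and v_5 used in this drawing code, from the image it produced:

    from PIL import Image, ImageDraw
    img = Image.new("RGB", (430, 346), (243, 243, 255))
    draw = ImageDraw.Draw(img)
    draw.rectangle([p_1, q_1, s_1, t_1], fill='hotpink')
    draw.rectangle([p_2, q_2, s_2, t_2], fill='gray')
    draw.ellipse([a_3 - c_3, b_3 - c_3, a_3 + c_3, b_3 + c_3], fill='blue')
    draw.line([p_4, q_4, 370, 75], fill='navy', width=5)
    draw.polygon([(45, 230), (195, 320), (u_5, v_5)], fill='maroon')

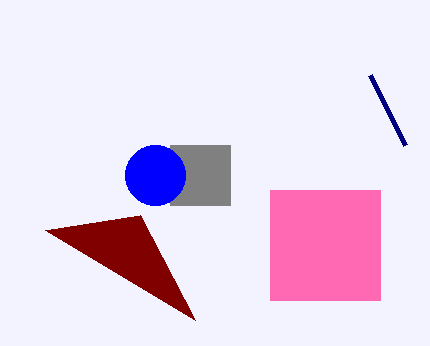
p_1 = 270
q_1 = 190
s_1 = 380
t_1 = 300
p_2 = 170
q_2 = 145
s_2 = 230
t_2 = 205
a_3 = 155
b_3 = 175
c_3 = 30
p_4 = 405
q_4 = 145
u_5 = 140
v_5 = 215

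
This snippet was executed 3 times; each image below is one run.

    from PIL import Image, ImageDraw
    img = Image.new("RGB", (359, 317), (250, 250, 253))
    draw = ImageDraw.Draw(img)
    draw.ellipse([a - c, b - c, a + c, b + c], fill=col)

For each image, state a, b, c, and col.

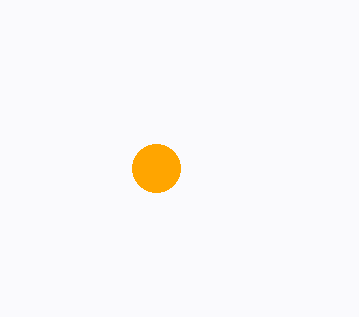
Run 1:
a = 156; b = 168; c = 24; col = 'orange'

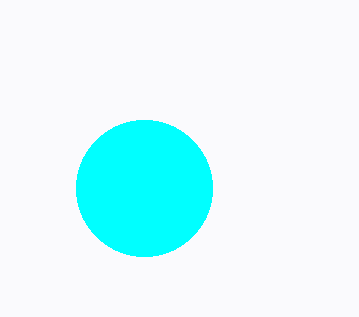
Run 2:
a = 144; b = 188; c = 68; col = 'cyan'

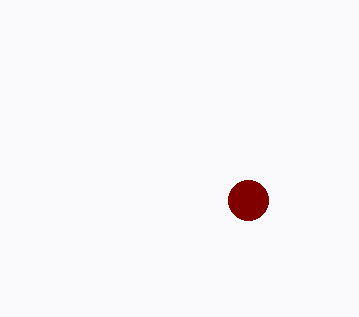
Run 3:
a = 248
b = 200
c = 20
col = 'maroon'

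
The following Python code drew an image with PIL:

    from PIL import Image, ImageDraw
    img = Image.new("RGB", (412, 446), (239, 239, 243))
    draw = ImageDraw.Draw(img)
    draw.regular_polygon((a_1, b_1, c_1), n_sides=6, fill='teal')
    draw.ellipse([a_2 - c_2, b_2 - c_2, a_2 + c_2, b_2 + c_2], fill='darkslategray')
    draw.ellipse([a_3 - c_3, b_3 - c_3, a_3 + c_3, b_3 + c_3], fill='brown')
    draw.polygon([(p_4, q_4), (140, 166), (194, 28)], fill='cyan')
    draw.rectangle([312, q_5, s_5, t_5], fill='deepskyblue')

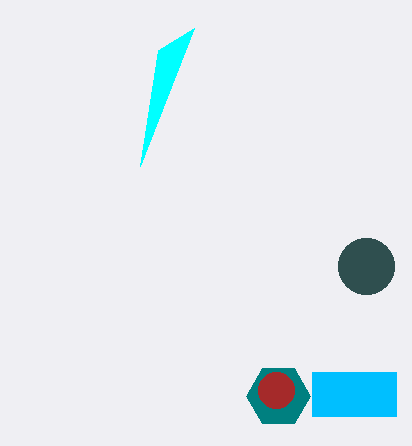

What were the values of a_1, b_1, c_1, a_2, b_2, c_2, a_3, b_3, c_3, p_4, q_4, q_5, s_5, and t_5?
a_1 = 278; b_1 = 396; c_1 = 32; a_2 = 366; b_2 = 266; c_2 = 28; a_3 = 276; b_3 = 390; c_3 = 18; p_4 = 158; q_4 = 50; q_5 = 372; s_5 = 396; t_5 = 416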